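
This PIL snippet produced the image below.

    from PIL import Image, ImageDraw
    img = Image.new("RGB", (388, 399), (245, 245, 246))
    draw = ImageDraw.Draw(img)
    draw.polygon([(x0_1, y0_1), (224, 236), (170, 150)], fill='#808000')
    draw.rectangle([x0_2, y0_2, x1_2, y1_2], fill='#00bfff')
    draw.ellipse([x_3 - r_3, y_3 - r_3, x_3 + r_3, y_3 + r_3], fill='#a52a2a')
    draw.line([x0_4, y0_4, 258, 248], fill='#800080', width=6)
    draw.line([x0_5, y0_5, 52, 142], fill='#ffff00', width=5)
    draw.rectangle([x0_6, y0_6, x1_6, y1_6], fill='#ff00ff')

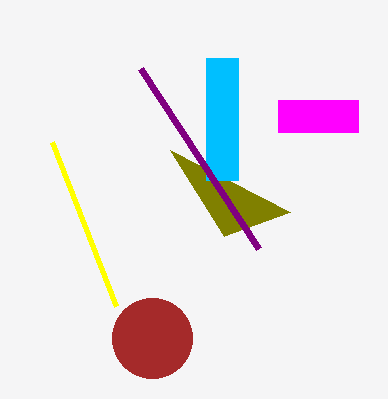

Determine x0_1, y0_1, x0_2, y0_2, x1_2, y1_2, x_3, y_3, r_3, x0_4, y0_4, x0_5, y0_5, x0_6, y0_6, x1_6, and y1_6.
x0_1 = 290, y0_1 = 212, x0_2 = 206, y0_2 = 58, x1_2 = 238, y1_2 = 180, x_3 = 152, y_3 = 338, r_3 = 40, x0_4 = 140, y0_4 = 68, x0_5 = 116, y0_5 = 306, x0_6 = 278, y0_6 = 100, x1_6 = 358, y1_6 = 132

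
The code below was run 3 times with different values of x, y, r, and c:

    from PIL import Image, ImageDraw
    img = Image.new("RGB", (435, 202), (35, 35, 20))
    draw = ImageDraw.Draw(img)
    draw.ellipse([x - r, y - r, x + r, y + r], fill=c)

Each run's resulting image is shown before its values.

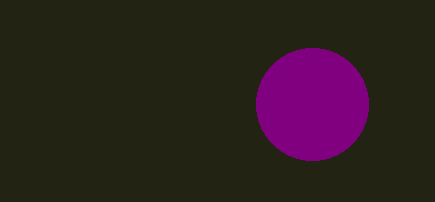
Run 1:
x = 312, y = 104, r = 56, c = 'purple'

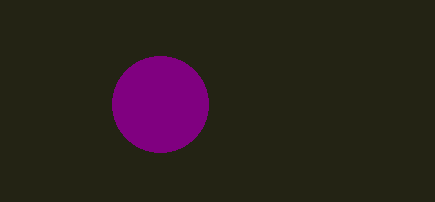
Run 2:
x = 160; y = 104; r = 48; c = 'purple'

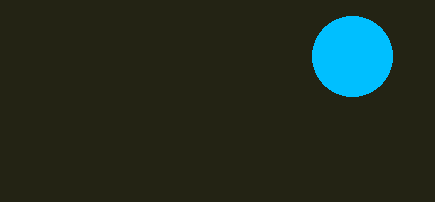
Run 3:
x = 352; y = 56; r = 40; c = 'deepskyblue'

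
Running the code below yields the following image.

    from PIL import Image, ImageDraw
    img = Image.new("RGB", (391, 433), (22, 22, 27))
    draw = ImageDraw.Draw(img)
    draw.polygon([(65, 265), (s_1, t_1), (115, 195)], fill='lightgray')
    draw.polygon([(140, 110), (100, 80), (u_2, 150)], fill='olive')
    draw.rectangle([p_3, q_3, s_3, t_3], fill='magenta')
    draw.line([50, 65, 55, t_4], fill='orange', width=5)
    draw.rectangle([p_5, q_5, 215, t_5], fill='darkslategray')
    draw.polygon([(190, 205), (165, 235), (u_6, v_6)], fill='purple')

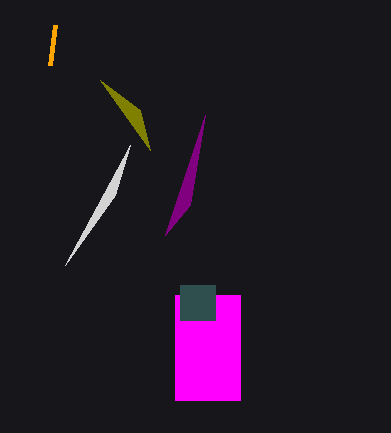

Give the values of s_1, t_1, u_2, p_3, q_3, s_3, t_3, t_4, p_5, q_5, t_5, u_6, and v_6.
s_1 = 130; t_1 = 145; u_2 = 150; p_3 = 175; q_3 = 295; s_3 = 240; t_3 = 400; t_4 = 25; p_5 = 180; q_5 = 285; t_5 = 320; u_6 = 205; v_6 = 115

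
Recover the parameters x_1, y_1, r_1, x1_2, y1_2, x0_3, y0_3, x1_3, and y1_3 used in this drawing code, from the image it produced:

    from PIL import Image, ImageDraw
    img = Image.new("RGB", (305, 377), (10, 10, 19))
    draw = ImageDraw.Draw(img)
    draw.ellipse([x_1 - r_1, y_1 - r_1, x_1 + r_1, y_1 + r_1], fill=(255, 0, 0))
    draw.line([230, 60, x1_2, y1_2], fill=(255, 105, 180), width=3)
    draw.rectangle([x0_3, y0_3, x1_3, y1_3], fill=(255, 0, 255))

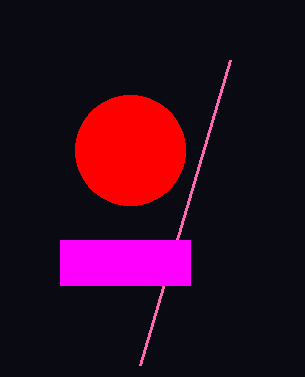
x_1 = 130
y_1 = 150
r_1 = 55
x1_2 = 140
y1_2 = 365
x0_3 = 60
y0_3 = 240
x1_3 = 190
y1_3 = 285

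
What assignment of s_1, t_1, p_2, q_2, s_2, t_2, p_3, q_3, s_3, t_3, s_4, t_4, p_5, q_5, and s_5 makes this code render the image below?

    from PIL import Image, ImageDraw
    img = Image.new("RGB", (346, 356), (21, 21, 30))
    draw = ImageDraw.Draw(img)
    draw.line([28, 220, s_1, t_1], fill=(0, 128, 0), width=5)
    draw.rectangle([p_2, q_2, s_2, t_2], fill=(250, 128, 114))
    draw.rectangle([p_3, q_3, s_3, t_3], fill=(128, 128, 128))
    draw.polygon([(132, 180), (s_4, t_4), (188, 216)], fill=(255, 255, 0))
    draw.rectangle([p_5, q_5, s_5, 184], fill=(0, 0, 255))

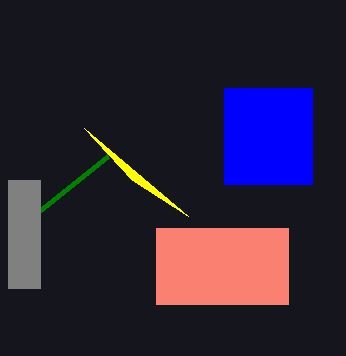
s_1 = 108
t_1 = 156
p_2 = 156
q_2 = 228
s_2 = 288
t_2 = 304
p_3 = 8
q_3 = 180
s_3 = 40
t_3 = 288
s_4 = 84
t_4 = 128
p_5 = 224
q_5 = 88
s_5 = 312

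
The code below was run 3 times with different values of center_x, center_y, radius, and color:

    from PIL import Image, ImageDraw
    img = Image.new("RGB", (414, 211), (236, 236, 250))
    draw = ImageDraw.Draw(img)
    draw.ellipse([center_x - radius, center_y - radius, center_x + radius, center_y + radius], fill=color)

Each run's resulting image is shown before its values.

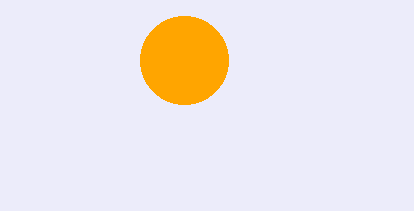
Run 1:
center_x = 184
center_y = 60
radius = 44
color = 'orange'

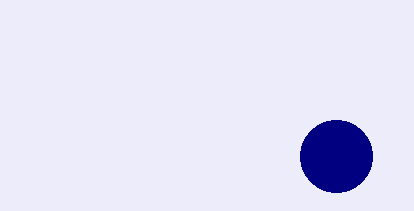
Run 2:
center_x = 336, center_y = 156, radius = 36, color = 'navy'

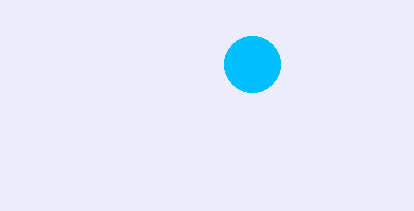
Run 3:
center_x = 252
center_y = 64
radius = 28
color = 'deepskyblue'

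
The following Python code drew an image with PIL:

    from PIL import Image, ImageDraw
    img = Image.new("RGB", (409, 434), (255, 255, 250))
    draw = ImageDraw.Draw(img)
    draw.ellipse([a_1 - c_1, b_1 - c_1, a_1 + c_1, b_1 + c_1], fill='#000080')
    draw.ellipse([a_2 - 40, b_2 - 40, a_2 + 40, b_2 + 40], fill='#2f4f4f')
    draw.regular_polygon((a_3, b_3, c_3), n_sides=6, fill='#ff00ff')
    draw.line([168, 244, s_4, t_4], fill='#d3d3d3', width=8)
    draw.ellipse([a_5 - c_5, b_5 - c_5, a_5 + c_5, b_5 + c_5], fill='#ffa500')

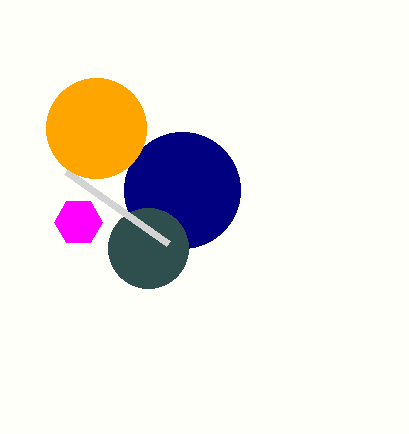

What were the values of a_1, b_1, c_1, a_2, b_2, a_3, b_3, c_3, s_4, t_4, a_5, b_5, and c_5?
a_1 = 182
b_1 = 190
c_1 = 58
a_2 = 148
b_2 = 248
a_3 = 78
b_3 = 222
c_3 = 24
s_4 = 66
t_4 = 172
a_5 = 96
b_5 = 128
c_5 = 50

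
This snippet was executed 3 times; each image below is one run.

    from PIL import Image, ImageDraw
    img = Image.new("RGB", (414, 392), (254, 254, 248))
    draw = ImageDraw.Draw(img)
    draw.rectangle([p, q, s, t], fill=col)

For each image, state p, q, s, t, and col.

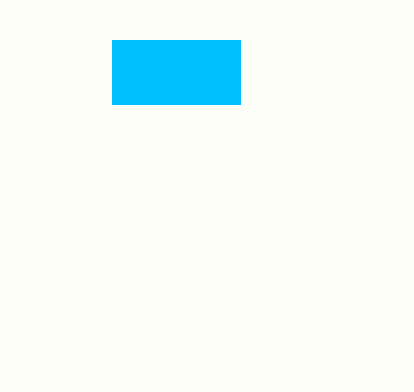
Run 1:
p = 112; q = 40; s = 240; t = 104; col = 'deepskyblue'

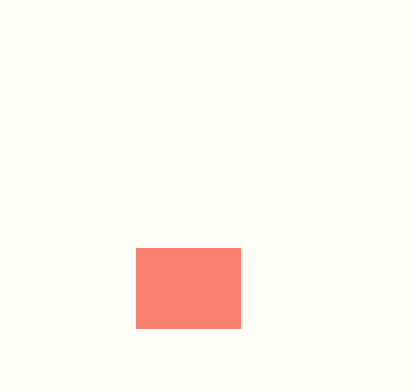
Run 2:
p = 136
q = 248
s = 240
t = 328
col = 'salmon'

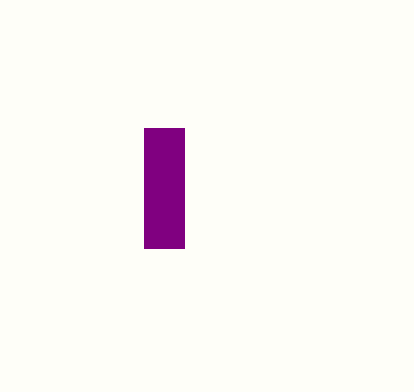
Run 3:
p = 144
q = 128
s = 184
t = 248
col = 'purple'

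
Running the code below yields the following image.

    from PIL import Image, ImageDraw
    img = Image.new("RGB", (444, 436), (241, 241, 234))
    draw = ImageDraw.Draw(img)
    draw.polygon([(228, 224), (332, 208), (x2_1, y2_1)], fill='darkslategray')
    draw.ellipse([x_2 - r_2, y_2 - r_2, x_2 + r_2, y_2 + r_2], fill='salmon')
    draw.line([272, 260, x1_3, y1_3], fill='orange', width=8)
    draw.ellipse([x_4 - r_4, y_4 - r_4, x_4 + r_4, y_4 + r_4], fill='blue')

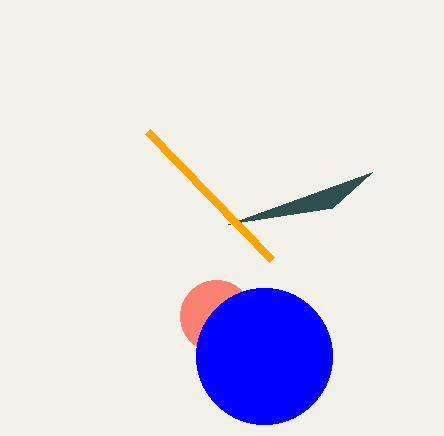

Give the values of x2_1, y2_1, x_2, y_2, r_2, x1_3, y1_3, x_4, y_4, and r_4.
x2_1 = 372, y2_1 = 172, x_2 = 216, y_2 = 316, r_2 = 36, x1_3 = 148, y1_3 = 132, x_4 = 264, y_4 = 356, r_4 = 68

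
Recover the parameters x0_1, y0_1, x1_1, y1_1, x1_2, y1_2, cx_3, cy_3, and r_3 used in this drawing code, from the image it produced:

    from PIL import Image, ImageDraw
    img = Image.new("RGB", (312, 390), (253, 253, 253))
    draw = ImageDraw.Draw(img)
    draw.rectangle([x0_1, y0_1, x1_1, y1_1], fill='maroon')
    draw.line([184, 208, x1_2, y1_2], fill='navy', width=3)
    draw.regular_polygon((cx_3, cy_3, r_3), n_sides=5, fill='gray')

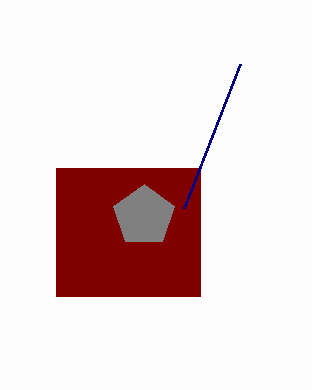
x0_1 = 56
y0_1 = 168
x1_1 = 200
y1_1 = 296
x1_2 = 240
y1_2 = 64
cx_3 = 144
cy_3 = 216
r_3 = 32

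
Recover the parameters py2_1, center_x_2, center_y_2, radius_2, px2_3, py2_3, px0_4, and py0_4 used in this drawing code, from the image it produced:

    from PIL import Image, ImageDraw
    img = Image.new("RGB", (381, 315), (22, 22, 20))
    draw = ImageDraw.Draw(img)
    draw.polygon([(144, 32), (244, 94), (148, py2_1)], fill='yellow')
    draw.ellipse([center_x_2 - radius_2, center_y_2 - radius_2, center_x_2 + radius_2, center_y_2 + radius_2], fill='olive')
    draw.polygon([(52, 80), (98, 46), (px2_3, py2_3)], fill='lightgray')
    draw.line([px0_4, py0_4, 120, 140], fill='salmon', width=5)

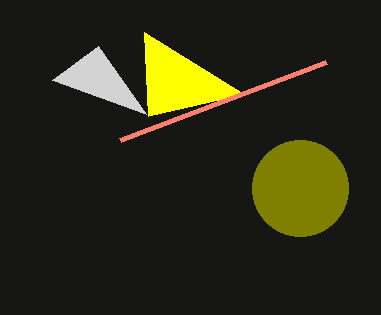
py2_1 = 116
center_x_2 = 300
center_y_2 = 188
radius_2 = 48
px2_3 = 146
py2_3 = 114
px0_4 = 326
py0_4 = 62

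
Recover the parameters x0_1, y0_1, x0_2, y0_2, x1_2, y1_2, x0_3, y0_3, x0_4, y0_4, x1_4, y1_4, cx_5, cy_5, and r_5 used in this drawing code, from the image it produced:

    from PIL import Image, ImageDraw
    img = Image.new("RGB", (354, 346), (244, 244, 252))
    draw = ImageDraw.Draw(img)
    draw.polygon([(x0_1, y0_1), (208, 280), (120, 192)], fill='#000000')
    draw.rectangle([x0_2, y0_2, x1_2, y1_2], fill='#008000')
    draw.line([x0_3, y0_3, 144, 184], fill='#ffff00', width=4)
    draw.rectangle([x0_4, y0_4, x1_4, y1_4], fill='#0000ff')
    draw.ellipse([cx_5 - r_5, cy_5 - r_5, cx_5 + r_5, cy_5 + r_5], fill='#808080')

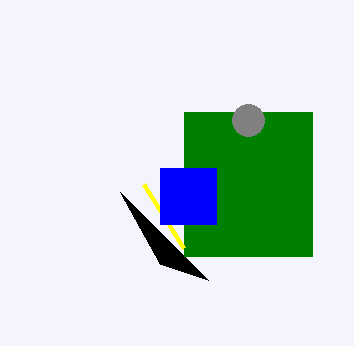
x0_1 = 160
y0_1 = 264
x0_2 = 184
y0_2 = 112
x1_2 = 312
y1_2 = 256
x0_3 = 184
y0_3 = 248
x0_4 = 160
y0_4 = 168
x1_4 = 216
y1_4 = 224
cx_5 = 248
cy_5 = 120
r_5 = 16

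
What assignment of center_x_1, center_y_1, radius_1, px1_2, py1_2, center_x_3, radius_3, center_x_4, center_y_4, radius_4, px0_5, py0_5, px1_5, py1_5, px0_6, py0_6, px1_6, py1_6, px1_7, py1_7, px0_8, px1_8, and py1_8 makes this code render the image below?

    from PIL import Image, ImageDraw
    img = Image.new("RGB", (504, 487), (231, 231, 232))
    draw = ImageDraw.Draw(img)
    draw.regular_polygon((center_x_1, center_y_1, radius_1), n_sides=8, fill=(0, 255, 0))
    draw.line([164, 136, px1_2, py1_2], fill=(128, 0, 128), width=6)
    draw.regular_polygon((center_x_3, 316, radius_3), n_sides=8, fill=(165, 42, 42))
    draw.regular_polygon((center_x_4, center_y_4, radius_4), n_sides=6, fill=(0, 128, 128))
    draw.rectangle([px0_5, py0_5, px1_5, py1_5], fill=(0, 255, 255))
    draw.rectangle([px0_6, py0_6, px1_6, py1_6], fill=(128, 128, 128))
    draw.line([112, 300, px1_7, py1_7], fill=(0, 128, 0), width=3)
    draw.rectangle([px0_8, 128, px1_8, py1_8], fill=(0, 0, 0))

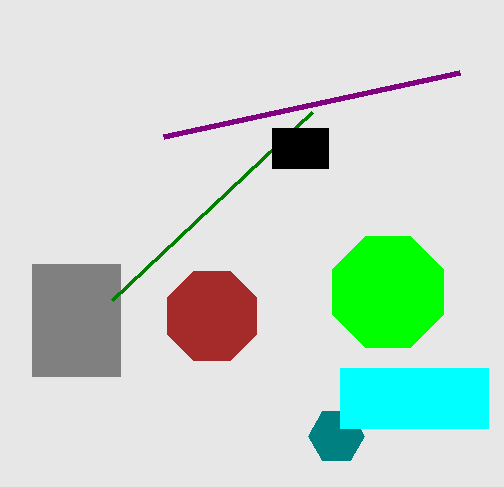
center_x_1 = 388
center_y_1 = 292
radius_1 = 60
px1_2 = 460
py1_2 = 72
center_x_3 = 212
radius_3 = 48
center_x_4 = 336
center_y_4 = 436
radius_4 = 28
px0_5 = 340
py0_5 = 368
px1_5 = 488
py1_5 = 428
px0_6 = 32
py0_6 = 264
px1_6 = 120
py1_6 = 376
px1_7 = 312
py1_7 = 112
px0_8 = 272
px1_8 = 328
py1_8 = 168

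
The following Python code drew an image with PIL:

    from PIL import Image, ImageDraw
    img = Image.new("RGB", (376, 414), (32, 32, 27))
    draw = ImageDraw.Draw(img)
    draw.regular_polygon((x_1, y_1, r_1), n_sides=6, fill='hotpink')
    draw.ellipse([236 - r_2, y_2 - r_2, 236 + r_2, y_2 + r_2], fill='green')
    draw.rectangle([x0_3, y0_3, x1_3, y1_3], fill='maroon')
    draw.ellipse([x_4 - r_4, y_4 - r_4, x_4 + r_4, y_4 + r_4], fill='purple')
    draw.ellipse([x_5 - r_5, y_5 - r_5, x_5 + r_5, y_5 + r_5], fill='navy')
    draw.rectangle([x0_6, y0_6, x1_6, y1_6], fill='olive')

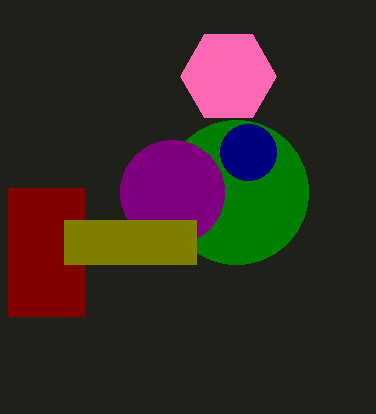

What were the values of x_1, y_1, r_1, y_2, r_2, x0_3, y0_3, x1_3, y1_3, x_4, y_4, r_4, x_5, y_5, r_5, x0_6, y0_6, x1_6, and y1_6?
x_1 = 228, y_1 = 76, r_1 = 48, y_2 = 192, r_2 = 72, x0_3 = 8, y0_3 = 188, x1_3 = 84, y1_3 = 316, x_4 = 172, y_4 = 192, r_4 = 52, x_5 = 248, y_5 = 152, r_5 = 28, x0_6 = 64, y0_6 = 220, x1_6 = 196, y1_6 = 264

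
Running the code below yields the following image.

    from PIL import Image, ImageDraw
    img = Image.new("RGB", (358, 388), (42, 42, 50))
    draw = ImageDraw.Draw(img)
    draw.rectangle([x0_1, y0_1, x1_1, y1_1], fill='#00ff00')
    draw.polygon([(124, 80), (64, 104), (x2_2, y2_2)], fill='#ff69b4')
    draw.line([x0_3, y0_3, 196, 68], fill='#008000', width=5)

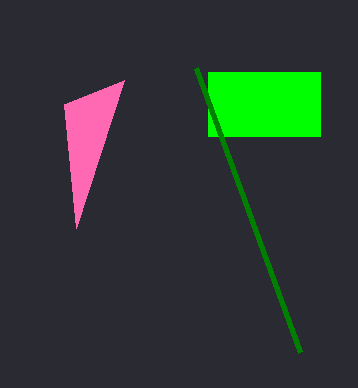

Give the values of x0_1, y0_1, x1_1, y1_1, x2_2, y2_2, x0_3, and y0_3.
x0_1 = 208
y0_1 = 72
x1_1 = 320
y1_1 = 136
x2_2 = 76
y2_2 = 228
x0_3 = 300
y0_3 = 352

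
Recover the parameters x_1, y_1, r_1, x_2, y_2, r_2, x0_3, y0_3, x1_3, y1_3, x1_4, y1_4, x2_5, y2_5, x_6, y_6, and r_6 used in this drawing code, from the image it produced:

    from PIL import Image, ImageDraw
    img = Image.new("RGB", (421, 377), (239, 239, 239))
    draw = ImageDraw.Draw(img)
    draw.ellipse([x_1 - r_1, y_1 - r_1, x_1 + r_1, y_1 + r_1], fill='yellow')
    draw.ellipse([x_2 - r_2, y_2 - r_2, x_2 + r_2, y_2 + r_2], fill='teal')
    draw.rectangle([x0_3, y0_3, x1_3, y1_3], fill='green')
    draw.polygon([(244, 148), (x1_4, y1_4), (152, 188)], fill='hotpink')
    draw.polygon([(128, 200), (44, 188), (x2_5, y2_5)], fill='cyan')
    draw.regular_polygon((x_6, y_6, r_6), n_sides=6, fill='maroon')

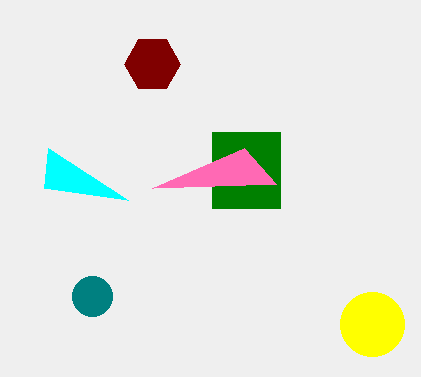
x_1 = 372
y_1 = 324
r_1 = 32
x_2 = 92
y_2 = 296
r_2 = 20
x0_3 = 212
y0_3 = 132
x1_3 = 280
y1_3 = 208
x1_4 = 276
y1_4 = 184
x2_5 = 48
y2_5 = 148
x_6 = 152
y_6 = 64
r_6 = 28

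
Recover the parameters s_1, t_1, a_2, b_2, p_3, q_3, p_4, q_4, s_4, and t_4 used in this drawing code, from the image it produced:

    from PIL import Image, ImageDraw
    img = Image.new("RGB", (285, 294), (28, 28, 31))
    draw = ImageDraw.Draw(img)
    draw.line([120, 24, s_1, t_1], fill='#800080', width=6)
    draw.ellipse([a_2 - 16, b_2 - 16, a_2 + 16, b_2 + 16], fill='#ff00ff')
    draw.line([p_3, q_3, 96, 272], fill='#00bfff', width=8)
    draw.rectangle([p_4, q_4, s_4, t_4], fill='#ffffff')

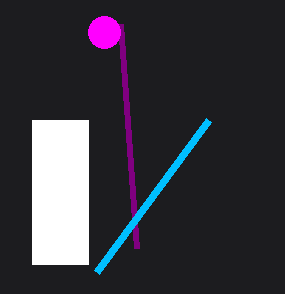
s_1 = 136, t_1 = 248, a_2 = 104, b_2 = 32, p_3 = 208, q_3 = 120, p_4 = 32, q_4 = 120, s_4 = 88, t_4 = 264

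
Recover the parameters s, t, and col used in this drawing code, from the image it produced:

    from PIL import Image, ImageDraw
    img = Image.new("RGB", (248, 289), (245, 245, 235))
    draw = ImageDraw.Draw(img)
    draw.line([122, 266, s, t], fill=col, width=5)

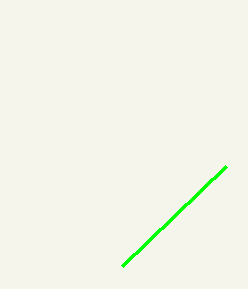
s = 226; t = 166; col = 'lime'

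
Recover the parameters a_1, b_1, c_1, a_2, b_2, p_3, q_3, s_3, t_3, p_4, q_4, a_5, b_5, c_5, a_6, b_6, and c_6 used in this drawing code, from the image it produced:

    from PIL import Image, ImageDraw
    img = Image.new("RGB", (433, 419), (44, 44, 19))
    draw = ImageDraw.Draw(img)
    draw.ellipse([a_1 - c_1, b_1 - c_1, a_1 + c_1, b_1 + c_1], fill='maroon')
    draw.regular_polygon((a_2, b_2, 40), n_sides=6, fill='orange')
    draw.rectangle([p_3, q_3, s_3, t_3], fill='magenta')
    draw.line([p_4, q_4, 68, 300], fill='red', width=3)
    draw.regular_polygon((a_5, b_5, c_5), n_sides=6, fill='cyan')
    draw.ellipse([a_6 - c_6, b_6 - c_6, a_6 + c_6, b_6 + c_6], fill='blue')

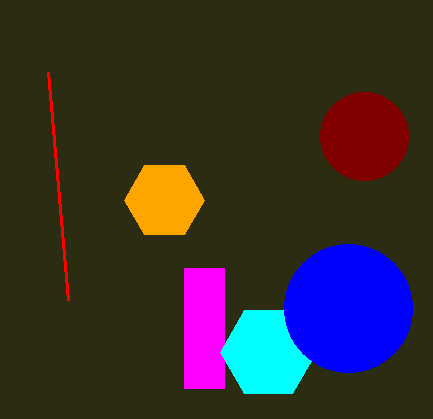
a_1 = 364
b_1 = 136
c_1 = 44
a_2 = 164
b_2 = 200
p_3 = 184
q_3 = 268
s_3 = 224
t_3 = 388
p_4 = 48
q_4 = 72
a_5 = 268
b_5 = 352
c_5 = 48
a_6 = 348
b_6 = 308
c_6 = 64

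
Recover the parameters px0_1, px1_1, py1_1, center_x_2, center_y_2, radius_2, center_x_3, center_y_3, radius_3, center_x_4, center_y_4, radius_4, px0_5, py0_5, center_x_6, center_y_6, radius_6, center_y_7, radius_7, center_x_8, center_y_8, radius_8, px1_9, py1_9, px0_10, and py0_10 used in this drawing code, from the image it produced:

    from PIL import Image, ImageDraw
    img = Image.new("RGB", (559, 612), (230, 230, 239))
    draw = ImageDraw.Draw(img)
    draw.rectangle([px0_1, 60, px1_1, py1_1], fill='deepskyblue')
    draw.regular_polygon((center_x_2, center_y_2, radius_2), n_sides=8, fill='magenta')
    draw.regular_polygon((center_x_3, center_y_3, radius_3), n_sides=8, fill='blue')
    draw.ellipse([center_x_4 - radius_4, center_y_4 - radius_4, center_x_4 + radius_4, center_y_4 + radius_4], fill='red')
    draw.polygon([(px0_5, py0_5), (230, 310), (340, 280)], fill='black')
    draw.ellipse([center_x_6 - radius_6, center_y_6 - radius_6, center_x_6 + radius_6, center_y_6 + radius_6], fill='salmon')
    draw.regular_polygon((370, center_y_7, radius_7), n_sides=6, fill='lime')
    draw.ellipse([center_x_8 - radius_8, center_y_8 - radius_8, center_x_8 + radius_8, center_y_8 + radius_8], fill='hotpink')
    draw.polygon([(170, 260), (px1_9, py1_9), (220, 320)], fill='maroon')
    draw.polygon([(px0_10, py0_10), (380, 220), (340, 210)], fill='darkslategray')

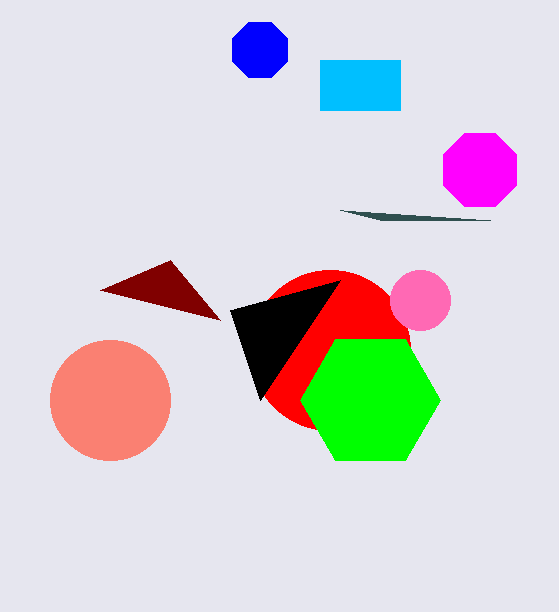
px0_1 = 320; px1_1 = 400; py1_1 = 110; center_x_2 = 480; center_y_2 = 170; radius_2 = 40; center_x_3 = 260; center_y_3 = 50; radius_3 = 30; center_x_4 = 330; center_y_4 = 350; radius_4 = 80; px0_5 = 260; py0_5 = 400; center_x_6 = 110; center_y_6 = 400; radius_6 = 60; center_y_7 = 400; radius_7 = 70; center_x_8 = 420; center_y_8 = 300; radius_8 = 30; px1_9 = 100; py1_9 = 290; px0_10 = 490; py0_10 = 220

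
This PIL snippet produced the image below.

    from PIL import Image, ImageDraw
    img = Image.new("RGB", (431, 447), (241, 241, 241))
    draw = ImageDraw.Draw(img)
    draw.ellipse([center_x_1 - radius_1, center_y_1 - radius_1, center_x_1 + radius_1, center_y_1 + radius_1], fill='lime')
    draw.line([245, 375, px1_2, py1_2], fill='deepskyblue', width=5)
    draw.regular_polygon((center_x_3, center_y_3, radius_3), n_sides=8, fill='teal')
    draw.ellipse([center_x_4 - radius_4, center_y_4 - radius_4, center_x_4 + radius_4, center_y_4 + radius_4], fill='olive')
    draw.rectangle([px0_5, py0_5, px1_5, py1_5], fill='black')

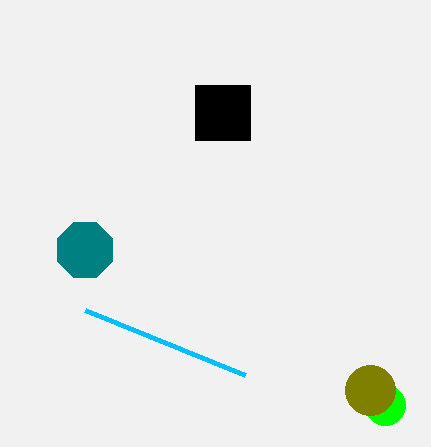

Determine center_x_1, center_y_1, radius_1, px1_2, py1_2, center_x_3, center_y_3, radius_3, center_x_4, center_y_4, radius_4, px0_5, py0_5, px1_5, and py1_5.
center_x_1 = 385; center_y_1 = 405; radius_1 = 20; px1_2 = 85; py1_2 = 310; center_x_3 = 85; center_y_3 = 250; radius_3 = 30; center_x_4 = 370; center_y_4 = 390; radius_4 = 25; px0_5 = 195; py0_5 = 85; px1_5 = 250; py1_5 = 140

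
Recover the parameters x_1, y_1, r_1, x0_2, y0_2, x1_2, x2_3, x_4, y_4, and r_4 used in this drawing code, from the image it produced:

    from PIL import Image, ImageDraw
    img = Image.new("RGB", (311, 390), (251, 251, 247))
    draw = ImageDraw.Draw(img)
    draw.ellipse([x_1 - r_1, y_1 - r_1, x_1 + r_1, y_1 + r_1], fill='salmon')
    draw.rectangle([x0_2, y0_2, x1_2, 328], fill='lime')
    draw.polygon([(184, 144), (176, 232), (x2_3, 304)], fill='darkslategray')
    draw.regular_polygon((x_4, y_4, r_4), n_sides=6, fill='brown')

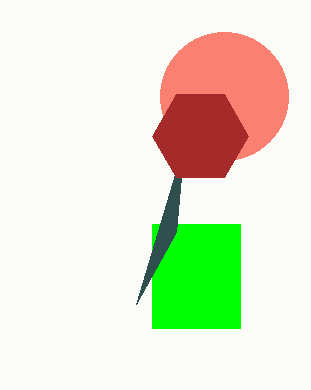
x_1 = 224
y_1 = 96
r_1 = 64
x0_2 = 152
y0_2 = 224
x1_2 = 240
x2_3 = 136
x_4 = 200
y_4 = 136
r_4 = 48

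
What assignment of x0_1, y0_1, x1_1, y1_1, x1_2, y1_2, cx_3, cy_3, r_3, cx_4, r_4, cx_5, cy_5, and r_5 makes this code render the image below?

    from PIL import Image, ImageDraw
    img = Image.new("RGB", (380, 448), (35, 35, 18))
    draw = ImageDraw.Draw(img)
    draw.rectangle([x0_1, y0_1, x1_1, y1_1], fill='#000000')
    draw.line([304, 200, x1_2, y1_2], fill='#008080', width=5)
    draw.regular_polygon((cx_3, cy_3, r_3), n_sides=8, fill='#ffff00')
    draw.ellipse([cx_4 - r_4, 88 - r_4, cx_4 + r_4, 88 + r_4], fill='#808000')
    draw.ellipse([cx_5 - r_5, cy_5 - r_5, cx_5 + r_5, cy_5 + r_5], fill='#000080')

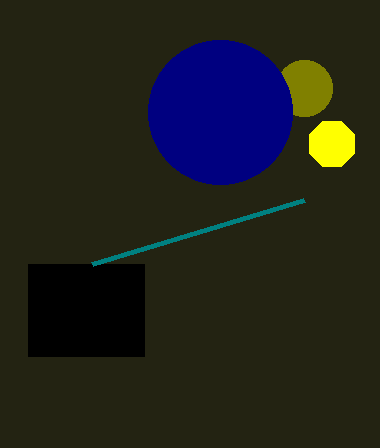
x0_1 = 28
y0_1 = 264
x1_1 = 144
y1_1 = 356
x1_2 = 92
y1_2 = 264
cx_3 = 332
cy_3 = 144
r_3 = 24
cx_4 = 304
r_4 = 28
cx_5 = 220
cy_5 = 112
r_5 = 72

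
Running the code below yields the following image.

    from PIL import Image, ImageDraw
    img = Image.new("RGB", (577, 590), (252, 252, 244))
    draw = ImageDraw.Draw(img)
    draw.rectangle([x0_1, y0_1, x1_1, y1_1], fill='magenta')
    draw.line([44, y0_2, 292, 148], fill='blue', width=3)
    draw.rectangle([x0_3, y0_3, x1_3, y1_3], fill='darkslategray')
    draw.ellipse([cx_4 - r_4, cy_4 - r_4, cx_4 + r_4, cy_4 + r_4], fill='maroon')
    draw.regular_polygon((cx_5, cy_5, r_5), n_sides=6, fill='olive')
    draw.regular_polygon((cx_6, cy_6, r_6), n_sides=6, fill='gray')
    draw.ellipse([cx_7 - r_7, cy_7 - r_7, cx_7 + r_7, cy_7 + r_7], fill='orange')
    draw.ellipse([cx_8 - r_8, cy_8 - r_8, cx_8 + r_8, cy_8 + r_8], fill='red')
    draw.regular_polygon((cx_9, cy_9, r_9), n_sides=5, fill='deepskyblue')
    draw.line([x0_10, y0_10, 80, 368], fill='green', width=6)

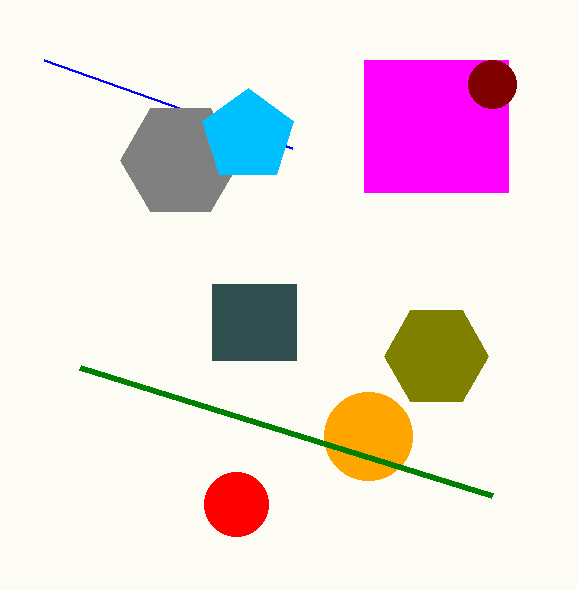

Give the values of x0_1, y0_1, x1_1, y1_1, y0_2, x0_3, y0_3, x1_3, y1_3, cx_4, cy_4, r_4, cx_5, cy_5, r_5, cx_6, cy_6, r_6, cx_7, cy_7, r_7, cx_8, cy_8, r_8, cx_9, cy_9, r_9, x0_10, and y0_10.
x0_1 = 364; y0_1 = 60; x1_1 = 508; y1_1 = 192; y0_2 = 60; x0_3 = 212; y0_3 = 284; x1_3 = 296; y1_3 = 360; cx_4 = 492; cy_4 = 84; r_4 = 24; cx_5 = 436; cy_5 = 356; r_5 = 52; cx_6 = 180; cy_6 = 160; r_6 = 60; cx_7 = 368; cy_7 = 436; r_7 = 44; cx_8 = 236; cy_8 = 504; r_8 = 32; cx_9 = 248; cy_9 = 136; r_9 = 48; x0_10 = 492; y0_10 = 496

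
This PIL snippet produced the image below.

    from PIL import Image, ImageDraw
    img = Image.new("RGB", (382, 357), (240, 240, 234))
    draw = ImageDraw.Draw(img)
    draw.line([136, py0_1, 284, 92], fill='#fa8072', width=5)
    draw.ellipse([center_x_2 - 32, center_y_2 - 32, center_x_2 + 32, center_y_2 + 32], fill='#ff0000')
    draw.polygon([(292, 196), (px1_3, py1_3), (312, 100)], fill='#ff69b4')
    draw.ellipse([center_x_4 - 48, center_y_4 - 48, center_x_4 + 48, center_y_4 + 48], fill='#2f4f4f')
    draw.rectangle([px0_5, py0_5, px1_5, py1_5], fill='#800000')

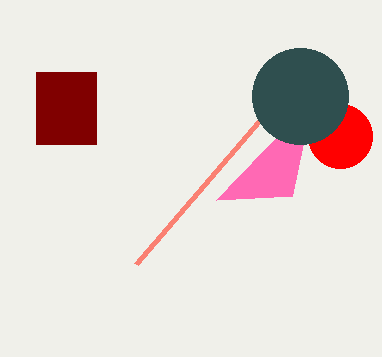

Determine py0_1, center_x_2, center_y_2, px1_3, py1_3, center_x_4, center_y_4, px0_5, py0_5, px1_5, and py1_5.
py0_1 = 264
center_x_2 = 340
center_y_2 = 136
px1_3 = 216
py1_3 = 200
center_x_4 = 300
center_y_4 = 96
px0_5 = 36
py0_5 = 72
px1_5 = 96
py1_5 = 144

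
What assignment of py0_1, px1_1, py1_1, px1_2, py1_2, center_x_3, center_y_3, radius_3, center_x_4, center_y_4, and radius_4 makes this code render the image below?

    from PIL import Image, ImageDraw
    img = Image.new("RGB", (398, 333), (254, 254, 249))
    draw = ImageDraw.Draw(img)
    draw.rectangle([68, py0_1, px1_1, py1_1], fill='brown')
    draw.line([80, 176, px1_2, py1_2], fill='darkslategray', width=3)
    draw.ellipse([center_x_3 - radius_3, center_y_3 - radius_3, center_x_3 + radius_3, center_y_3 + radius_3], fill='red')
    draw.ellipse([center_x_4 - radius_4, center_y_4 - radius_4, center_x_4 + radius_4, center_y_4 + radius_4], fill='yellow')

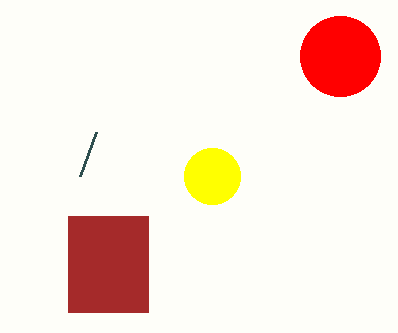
py0_1 = 216
px1_1 = 148
py1_1 = 312
px1_2 = 96
py1_2 = 132
center_x_3 = 340
center_y_3 = 56
radius_3 = 40
center_x_4 = 212
center_y_4 = 176
radius_4 = 28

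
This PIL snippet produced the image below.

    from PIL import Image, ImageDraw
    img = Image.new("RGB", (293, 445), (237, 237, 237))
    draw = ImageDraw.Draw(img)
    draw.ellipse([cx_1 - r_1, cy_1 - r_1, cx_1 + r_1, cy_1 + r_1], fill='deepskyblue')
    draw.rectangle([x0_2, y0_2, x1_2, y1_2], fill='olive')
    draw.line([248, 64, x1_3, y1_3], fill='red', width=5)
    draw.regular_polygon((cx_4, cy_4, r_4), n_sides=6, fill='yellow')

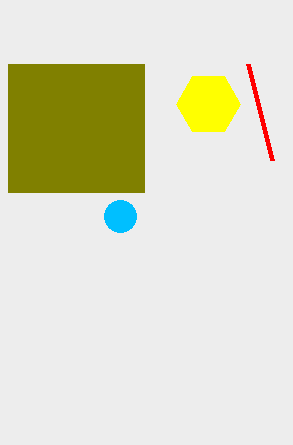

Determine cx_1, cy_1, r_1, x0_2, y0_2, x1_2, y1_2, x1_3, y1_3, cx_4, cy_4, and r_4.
cx_1 = 120
cy_1 = 216
r_1 = 16
x0_2 = 8
y0_2 = 64
x1_2 = 144
y1_2 = 192
x1_3 = 272
y1_3 = 160
cx_4 = 208
cy_4 = 104
r_4 = 32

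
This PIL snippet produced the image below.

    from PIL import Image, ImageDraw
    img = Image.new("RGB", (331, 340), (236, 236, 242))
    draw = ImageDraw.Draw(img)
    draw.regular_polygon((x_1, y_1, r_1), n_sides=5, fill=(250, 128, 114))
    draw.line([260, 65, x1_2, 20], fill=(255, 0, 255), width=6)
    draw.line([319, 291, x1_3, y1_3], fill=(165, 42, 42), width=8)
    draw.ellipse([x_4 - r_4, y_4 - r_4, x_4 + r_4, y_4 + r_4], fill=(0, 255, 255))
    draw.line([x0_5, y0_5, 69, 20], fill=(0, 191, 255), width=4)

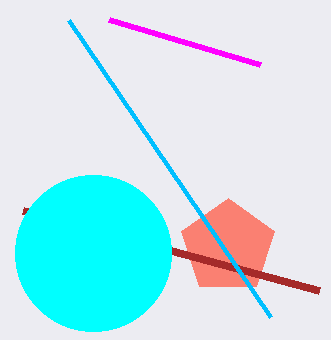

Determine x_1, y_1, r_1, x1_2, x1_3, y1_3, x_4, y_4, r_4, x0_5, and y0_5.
x_1 = 228; y_1 = 247; r_1 = 49; x1_2 = 109; x1_3 = 23; y1_3 = 211; x_4 = 93; y_4 = 253; r_4 = 78; x0_5 = 271; y0_5 = 317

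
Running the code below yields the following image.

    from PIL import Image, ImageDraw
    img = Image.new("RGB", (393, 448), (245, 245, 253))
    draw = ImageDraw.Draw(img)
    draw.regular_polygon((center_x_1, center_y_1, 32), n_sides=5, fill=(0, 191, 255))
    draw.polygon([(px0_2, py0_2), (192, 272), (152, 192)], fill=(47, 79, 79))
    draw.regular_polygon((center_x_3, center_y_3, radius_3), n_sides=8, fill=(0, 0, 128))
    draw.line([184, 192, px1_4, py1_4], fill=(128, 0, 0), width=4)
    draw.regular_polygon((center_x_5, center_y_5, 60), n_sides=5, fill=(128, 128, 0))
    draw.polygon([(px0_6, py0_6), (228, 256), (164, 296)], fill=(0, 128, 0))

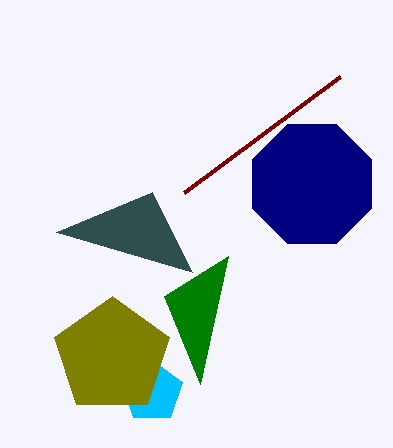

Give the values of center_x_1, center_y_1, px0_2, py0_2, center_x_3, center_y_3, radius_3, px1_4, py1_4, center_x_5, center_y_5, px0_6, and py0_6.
center_x_1 = 152; center_y_1 = 392; px0_2 = 56; py0_2 = 232; center_x_3 = 312; center_y_3 = 184; radius_3 = 64; px1_4 = 340; py1_4 = 76; center_x_5 = 112; center_y_5 = 356; px0_6 = 200; py0_6 = 384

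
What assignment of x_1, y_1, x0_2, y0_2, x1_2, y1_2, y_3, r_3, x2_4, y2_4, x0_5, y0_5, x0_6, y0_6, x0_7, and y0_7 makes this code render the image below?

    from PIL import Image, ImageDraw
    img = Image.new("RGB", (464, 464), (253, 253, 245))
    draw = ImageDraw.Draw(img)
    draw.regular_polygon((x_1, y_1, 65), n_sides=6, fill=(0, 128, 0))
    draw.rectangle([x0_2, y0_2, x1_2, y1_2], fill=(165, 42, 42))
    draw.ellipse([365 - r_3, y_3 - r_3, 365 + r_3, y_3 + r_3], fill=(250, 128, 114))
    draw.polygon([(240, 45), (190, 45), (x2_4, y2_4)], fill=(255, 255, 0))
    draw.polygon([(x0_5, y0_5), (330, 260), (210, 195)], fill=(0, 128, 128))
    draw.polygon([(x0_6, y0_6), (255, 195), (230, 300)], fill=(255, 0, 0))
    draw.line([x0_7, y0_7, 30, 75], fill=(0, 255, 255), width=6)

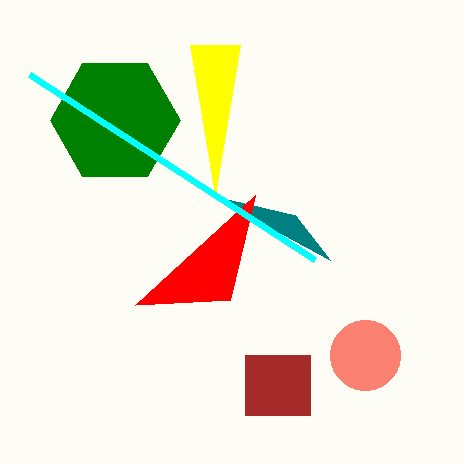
x_1 = 115; y_1 = 120; x0_2 = 245; y0_2 = 355; x1_2 = 310; y1_2 = 415; y_3 = 355; r_3 = 35; x2_4 = 215; y2_4 = 195; x0_5 = 295; y0_5 = 215; x0_6 = 135; y0_6 = 305; x0_7 = 315; y0_7 = 260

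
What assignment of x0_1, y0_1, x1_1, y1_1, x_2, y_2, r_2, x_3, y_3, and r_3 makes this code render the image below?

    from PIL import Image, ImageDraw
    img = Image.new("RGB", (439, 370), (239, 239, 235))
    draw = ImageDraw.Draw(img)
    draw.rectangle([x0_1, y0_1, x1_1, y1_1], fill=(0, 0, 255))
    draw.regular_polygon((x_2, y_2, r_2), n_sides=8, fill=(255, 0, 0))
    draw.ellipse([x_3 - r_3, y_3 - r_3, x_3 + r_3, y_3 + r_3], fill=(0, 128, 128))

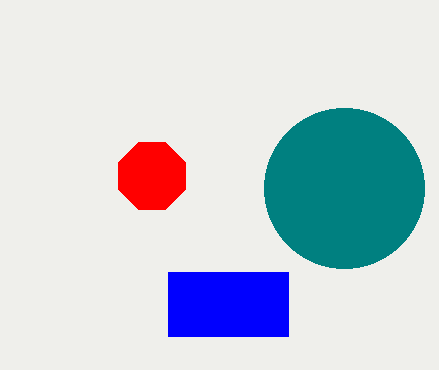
x0_1 = 168; y0_1 = 272; x1_1 = 288; y1_1 = 336; x_2 = 152; y_2 = 176; r_2 = 36; x_3 = 344; y_3 = 188; r_3 = 80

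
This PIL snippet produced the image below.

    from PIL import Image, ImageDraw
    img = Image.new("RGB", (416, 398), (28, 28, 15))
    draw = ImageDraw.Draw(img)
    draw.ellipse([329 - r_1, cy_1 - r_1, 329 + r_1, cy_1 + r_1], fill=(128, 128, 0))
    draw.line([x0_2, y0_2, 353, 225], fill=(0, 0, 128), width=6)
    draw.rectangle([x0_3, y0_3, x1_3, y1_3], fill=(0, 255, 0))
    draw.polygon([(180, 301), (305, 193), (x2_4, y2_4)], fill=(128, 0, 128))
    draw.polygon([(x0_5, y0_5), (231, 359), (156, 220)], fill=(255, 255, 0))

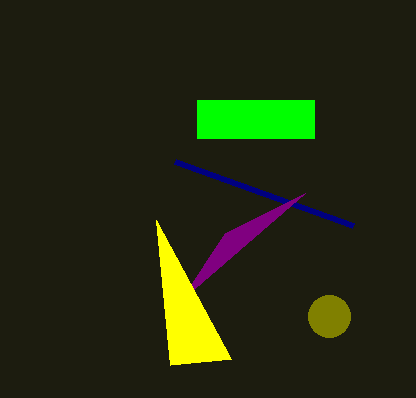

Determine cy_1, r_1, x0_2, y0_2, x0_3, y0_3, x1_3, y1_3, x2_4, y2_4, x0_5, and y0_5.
cy_1 = 316
r_1 = 21
x0_2 = 175
y0_2 = 161
x0_3 = 197
y0_3 = 100
x1_3 = 314
y1_3 = 138
x2_4 = 225
y2_4 = 233
x0_5 = 170
y0_5 = 365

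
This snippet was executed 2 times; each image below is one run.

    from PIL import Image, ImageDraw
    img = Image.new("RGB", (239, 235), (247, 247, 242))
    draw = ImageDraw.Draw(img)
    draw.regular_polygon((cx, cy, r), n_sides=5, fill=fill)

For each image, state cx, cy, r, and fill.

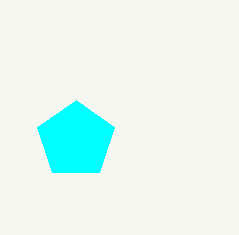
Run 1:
cx = 76; cy = 140; r = 40; fill = 'cyan'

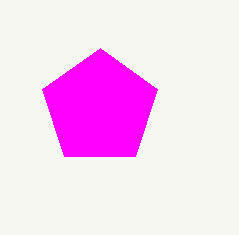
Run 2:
cx = 100, cy = 108, r = 60, fill = 'magenta'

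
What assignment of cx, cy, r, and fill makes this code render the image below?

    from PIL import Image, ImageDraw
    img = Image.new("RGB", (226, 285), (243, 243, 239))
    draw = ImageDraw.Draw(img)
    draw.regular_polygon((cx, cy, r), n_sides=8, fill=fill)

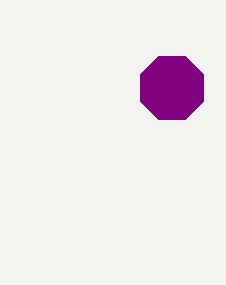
cx = 172; cy = 88; r = 34; fill = 'purple'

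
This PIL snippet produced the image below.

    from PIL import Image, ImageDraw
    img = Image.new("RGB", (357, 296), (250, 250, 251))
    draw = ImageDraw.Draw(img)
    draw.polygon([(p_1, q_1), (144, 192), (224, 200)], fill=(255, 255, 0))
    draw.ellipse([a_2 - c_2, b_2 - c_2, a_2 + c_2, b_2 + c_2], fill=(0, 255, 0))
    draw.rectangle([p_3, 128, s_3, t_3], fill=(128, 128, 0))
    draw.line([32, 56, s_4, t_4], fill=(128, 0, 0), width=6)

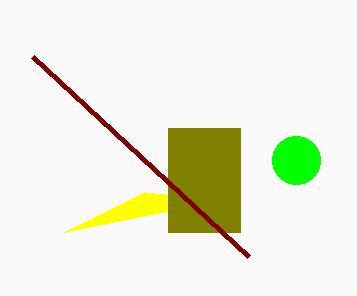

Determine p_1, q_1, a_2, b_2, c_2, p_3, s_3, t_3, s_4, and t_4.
p_1 = 64; q_1 = 232; a_2 = 296; b_2 = 160; c_2 = 24; p_3 = 168; s_3 = 240; t_3 = 232; s_4 = 248; t_4 = 256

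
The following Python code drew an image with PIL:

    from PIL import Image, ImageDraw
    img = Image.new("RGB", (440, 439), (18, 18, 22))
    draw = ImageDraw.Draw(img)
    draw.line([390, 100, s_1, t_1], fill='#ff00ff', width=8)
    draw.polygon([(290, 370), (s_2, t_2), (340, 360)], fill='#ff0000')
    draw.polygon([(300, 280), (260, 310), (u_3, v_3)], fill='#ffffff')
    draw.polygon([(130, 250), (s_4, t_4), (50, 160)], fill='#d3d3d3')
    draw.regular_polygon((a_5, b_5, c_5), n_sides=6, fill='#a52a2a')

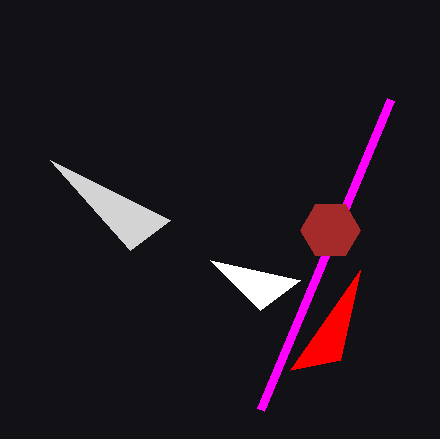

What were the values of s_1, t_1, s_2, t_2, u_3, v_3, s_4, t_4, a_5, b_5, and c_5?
s_1 = 260
t_1 = 410
s_2 = 360
t_2 = 270
u_3 = 210
v_3 = 260
s_4 = 170
t_4 = 220
a_5 = 330
b_5 = 230
c_5 = 30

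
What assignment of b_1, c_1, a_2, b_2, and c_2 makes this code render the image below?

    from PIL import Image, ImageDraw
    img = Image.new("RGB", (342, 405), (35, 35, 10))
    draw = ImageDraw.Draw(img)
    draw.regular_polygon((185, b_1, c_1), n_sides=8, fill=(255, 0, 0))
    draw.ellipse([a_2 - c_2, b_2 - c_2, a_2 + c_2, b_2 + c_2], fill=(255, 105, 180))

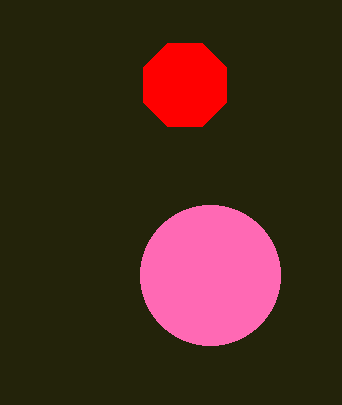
b_1 = 85, c_1 = 45, a_2 = 210, b_2 = 275, c_2 = 70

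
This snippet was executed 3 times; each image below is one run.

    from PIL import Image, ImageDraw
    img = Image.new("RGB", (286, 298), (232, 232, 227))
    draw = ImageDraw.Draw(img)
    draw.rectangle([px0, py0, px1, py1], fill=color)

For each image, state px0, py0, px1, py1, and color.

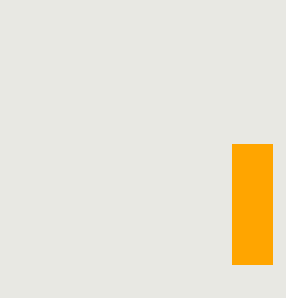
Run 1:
px0 = 232
py0 = 144
px1 = 272
py1 = 264
color = 'orange'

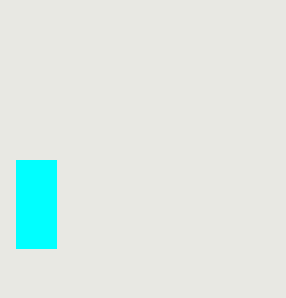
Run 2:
px0 = 16
py0 = 160
px1 = 56
py1 = 248
color = 'cyan'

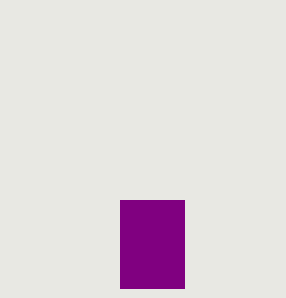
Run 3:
px0 = 120; py0 = 200; px1 = 184; py1 = 288; color = 'purple'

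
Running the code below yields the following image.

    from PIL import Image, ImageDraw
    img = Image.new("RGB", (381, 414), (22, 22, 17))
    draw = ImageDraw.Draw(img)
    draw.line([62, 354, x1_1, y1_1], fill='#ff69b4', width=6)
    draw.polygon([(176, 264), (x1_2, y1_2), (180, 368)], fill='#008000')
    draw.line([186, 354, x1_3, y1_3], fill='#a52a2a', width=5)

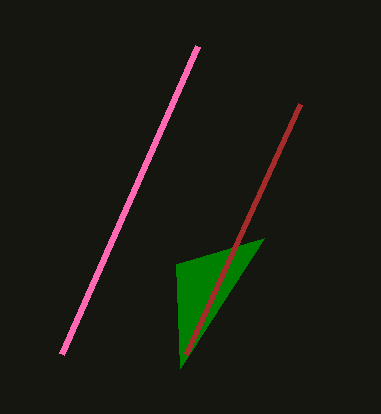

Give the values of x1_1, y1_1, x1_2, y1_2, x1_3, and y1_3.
x1_1 = 198
y1_1 = 46
x1_2 = 264
y1_2 = 238
x1_3 = 300
y1_3 = 104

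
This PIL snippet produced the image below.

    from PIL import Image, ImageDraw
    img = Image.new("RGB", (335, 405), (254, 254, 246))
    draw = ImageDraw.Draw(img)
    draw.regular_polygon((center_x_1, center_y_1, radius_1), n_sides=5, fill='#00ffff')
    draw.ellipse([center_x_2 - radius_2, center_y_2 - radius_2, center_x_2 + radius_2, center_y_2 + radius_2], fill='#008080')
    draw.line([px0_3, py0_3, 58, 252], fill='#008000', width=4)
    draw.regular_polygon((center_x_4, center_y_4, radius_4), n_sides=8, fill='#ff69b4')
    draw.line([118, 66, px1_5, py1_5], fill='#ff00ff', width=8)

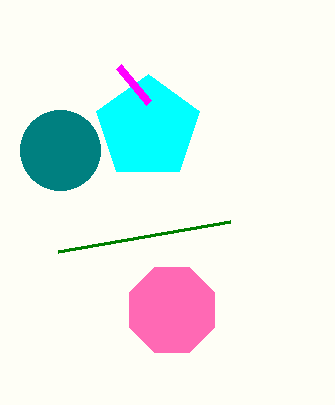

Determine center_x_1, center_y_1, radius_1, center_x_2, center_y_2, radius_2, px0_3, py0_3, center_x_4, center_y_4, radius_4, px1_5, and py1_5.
center_x_1 = 148, center_y_1 = 128, radius_1 = 54, center_x_2 = 60, center_y_2 = 150, radius_2 = 40, px0_3 = 230, py0_3 = 222, center_x_4 = 172, center_y_4 = 310, radius_4 = 46, px1_5 = 148, py1_5 = 102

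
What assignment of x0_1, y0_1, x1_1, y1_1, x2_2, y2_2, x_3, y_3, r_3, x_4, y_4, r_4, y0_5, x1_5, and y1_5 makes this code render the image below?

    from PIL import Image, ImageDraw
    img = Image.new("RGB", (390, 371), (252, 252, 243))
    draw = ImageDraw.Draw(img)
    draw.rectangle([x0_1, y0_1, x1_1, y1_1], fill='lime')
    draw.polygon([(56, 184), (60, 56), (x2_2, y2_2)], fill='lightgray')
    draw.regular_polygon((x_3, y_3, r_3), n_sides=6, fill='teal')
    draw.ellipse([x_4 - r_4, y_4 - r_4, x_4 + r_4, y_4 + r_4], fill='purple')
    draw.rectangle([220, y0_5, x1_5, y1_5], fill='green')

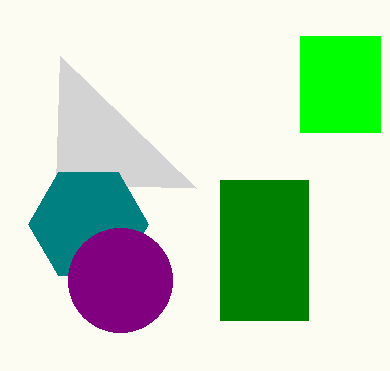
x0_1 = 300
y0_1 = 36
x1_1 = 380
y1_1 = 132
x2_2 = 196
y2_2 = 188
x_3 = 88
y_3 = 224
r_3 = 60
x_4 = 120
y_4 = 280
r_4 = 52
y0_5 = 180
x1_5 = 308
y1_5 = 320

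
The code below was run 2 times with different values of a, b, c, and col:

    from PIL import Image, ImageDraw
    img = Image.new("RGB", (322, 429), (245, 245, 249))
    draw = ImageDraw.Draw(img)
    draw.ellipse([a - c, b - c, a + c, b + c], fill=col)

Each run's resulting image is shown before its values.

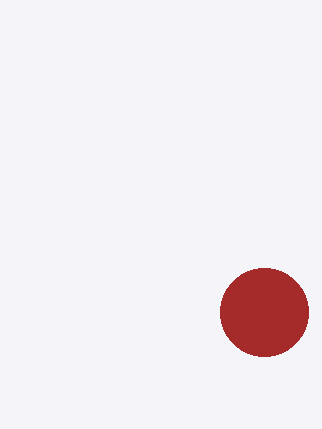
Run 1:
a = 264, b = 312, c = 44, col = 'brown'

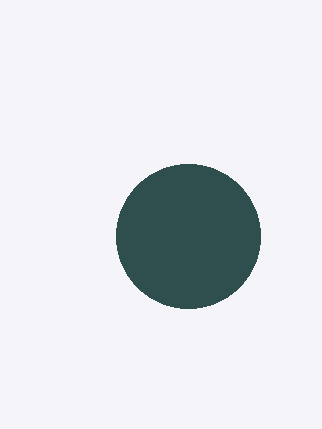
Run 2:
a = 188, b = 236, c = 72, col = 'darkslategray'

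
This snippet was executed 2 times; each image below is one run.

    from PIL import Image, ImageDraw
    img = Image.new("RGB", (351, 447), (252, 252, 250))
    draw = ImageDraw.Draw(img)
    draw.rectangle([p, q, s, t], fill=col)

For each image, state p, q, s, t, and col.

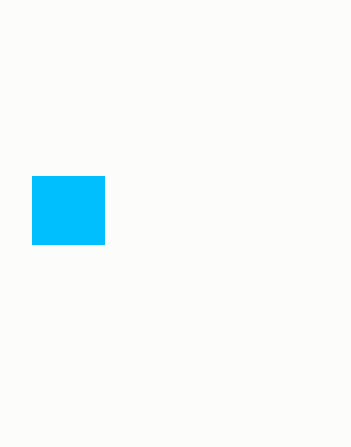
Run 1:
p = 32; q = 176; s = 104; t = 244; col = 'deepskyblue'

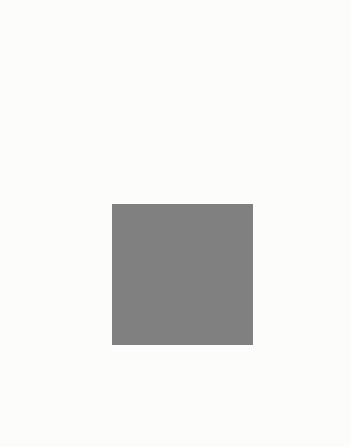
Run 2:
p = 112
q = 204
s = 252
t = 344
col = 'gray'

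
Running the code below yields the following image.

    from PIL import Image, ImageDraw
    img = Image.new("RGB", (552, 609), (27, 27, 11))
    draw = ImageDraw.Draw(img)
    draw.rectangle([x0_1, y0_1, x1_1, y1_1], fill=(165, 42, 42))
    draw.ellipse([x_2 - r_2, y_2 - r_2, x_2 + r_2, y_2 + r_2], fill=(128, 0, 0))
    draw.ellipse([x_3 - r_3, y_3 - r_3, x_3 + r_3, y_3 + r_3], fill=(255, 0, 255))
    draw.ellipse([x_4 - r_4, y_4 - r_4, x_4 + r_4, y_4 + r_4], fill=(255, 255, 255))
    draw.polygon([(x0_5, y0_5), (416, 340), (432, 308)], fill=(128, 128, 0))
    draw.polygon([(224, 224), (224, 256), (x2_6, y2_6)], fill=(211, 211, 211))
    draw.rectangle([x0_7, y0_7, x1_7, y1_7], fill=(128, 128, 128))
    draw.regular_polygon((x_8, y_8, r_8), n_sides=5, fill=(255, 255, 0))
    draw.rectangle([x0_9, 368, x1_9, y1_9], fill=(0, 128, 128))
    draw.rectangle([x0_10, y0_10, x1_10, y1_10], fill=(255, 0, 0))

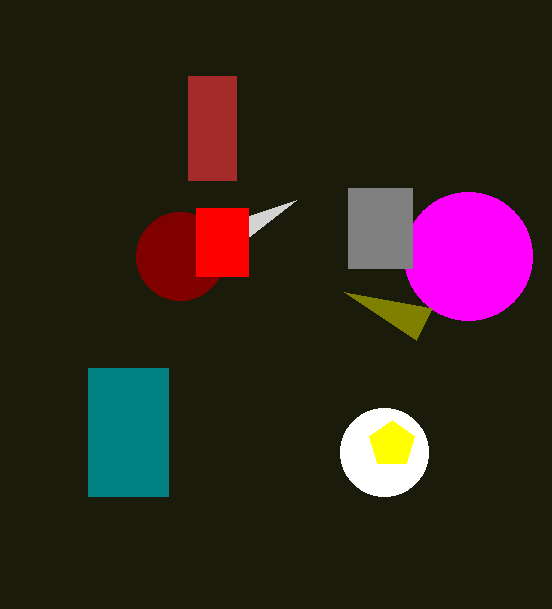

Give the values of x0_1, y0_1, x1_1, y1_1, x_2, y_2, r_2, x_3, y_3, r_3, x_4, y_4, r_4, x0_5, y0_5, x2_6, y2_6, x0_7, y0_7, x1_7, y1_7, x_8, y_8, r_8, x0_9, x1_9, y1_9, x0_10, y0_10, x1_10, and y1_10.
x0_1 = 188, y0_1 = 76, x1_1 = 236, y1_1 = 180, x_2 = 180, y_2 = 256, r_2 = 44, x_3 = 468, y_3 = 256, r_3 = 64, x_4 = 384, y_4 = 452, r_4 = 44, x0_5 = 344, y0_5 = 292, x2_6 = 296, y2_6 = 200, x0_7 = 348, y0_7 = 188, x1_7 = 412, y1_7 = 268, x_8 = 392, y_8 = 444, r_8 = 24, x0_9 = 88, x1_9 = 168, y1_9 = 496, x0_10 = 196, y0_10 = 208, x1_10 = 248, y1_10 = 276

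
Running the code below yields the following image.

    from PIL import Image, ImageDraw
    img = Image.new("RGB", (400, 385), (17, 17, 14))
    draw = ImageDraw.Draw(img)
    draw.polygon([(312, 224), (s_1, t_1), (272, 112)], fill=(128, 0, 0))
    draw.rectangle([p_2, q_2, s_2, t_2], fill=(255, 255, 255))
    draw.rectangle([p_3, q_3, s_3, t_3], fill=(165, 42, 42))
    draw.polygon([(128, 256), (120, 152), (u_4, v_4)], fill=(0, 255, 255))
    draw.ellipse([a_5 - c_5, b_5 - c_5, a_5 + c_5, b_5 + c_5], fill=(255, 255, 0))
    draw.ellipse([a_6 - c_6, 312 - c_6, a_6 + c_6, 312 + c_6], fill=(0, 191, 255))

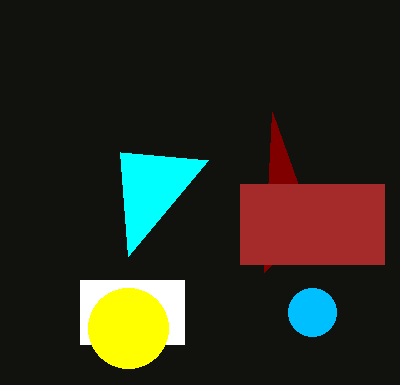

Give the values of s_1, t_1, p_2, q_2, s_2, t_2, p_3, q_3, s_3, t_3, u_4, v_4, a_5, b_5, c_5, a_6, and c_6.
s_1 = 264; t_1 = 272; p_2 = 80; q_2 = 280; s_2 = 184; t_2 = 344; p_3 = 240; q_3 = 184; s_3 = 384; t_3 = 264; u_4 = 208; v_4 = 160; a_5 = 128; b_5 = 328; c_5 = 40; a_6 = 312; c_6 = 24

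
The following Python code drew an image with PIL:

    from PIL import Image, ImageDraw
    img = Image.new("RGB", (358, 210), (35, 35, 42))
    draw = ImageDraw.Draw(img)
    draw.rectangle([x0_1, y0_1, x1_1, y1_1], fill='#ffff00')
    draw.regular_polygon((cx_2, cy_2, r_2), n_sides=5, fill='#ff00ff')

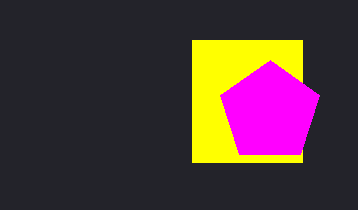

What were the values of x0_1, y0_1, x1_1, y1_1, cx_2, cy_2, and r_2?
x0_1 = 192
y0_1 = 40
x1_1 = 302
y1_1 = 162
cx_2 = 270
cy_2 = 112
r_2 = 52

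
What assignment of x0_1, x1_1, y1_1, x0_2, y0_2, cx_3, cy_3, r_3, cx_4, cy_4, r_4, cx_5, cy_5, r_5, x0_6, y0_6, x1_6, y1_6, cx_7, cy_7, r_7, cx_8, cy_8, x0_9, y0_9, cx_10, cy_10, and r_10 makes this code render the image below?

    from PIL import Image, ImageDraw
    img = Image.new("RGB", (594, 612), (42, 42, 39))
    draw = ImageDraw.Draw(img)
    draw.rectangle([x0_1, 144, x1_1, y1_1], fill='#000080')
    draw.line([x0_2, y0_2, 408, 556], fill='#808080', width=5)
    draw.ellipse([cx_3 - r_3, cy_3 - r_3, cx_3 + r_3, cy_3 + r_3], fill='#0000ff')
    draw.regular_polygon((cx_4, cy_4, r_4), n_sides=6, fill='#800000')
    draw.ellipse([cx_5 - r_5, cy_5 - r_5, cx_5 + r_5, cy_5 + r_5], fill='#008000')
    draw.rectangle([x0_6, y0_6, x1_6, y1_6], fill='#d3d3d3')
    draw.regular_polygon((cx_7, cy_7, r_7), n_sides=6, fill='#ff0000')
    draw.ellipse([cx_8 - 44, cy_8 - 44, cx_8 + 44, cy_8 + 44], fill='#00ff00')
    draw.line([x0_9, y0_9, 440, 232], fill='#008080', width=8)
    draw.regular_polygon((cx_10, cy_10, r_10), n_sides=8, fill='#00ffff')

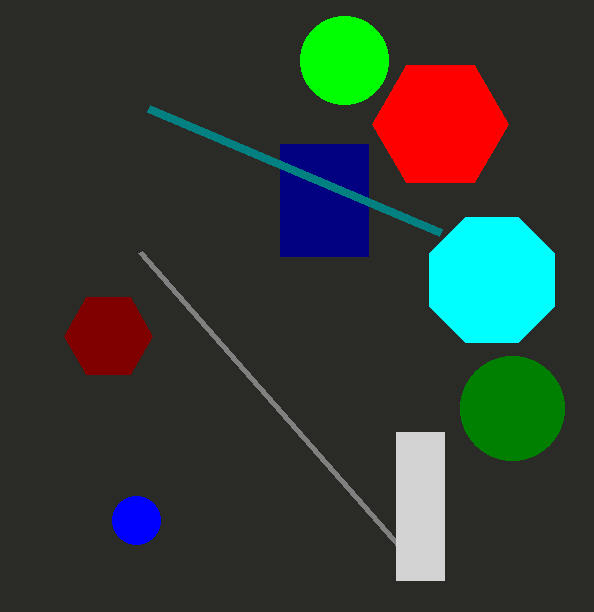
x0_1 = 280, x1_1 = 368, y1_1 = 256, x0_2 = 140, y0_2 = 252, cx_3 = 136, cy_3 = 520, r_3 = 24, cx_4 = 108, cy_4 = 336, r_4 = 44, cx_5 = 512, cy_5 = 408, r_5 = 52, x0_6 = 396, y0_6 = 432, x1_6 = 444, y1_6 = 580, cx_7 = 440, cy_7 = 124, r_7 = 68, cx_8 = 344, cy_8 = 60, x0_9 = 148, y0_9 = 108, cx_10 = 492, cy_10 = 280, r_10 = 68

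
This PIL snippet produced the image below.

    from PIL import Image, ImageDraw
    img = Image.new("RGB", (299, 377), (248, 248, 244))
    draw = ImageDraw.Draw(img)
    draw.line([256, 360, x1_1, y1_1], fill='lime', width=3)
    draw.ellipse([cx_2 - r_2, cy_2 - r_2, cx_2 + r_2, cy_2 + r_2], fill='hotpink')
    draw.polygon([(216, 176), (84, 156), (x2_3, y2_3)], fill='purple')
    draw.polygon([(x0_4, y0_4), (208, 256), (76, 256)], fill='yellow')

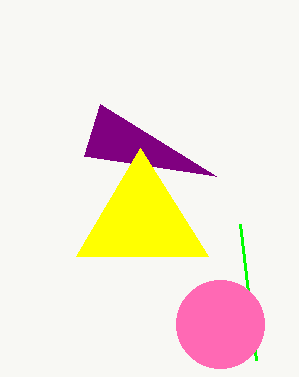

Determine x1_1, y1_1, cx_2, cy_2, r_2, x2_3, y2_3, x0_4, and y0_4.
x1_1 = 240, y1_1 = 224, cx_2 = 220, cy_2 = 324, r_2 = 44, x2_3 = 100, y2_3 = 104, x0_4 = 140, y0_4 = 148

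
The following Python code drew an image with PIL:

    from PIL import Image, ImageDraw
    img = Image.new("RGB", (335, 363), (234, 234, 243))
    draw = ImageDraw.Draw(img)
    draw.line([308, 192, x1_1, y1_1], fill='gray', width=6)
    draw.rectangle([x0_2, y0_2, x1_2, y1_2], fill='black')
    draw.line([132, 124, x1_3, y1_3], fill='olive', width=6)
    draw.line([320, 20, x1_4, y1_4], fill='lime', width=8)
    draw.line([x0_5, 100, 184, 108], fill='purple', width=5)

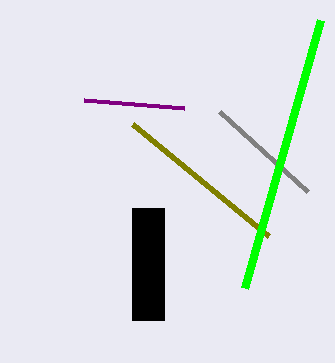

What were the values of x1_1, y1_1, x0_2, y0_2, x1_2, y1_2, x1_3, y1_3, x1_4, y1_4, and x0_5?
x1_1 = 220; y1_1 = 112; x0_2 = 132; y0_2 = 208; x1_2 = 164; y1_2 = 320; x1_3 = 268; y1_3 = 236; x1_4 = 244; y1_4 = 288; x0_5 = 84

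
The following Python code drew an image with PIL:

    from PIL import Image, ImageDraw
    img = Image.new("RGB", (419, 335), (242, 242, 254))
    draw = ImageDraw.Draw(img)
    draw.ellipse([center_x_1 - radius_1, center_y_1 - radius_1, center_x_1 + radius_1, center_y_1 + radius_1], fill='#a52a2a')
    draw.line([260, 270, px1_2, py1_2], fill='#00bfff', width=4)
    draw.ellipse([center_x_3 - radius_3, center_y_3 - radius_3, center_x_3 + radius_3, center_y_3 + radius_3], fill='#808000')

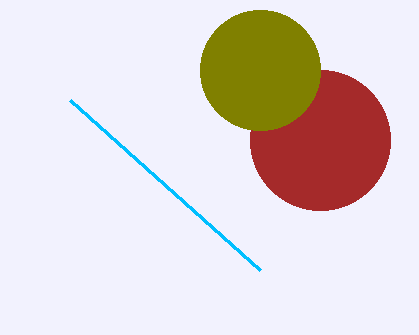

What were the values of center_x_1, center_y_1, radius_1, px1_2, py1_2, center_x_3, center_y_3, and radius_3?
center_x_1 = 320
center_y_1 = 140
radius_1 = 70
px1_2 = 70
py1_2 = 100
center_x_3 = 260
center_y_3 = 70
radius_3 = 60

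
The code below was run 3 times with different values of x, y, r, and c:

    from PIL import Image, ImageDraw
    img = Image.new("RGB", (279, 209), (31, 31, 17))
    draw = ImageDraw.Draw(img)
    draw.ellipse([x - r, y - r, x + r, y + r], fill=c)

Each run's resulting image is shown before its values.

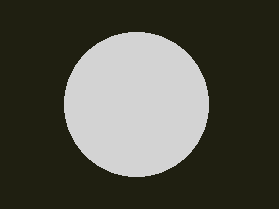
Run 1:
x = 136; y = 104; r = 72; c = 'lightgray'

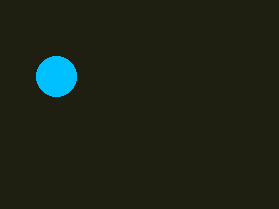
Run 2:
x = 56
y = 76
r = 20
c = 'deepskyblue'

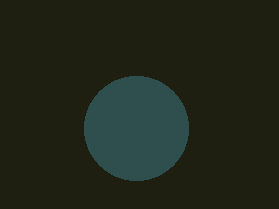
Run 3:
x = 136, y = 128, r = 52, c = 'darkslategray'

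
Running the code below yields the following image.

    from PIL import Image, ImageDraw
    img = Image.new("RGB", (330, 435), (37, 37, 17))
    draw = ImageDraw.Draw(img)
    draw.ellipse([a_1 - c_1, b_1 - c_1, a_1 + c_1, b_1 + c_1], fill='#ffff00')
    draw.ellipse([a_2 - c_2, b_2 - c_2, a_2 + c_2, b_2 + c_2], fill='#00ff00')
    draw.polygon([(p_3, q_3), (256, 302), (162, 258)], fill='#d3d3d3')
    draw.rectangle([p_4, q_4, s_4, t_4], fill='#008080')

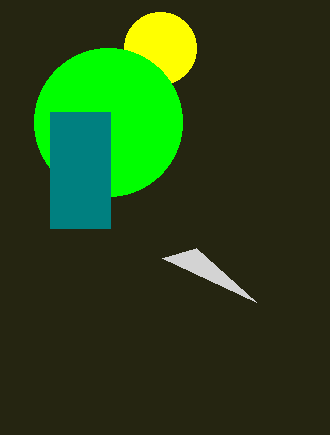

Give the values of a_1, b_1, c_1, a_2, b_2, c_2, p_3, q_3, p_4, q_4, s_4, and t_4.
a_1 = 160, b_1 = 48, c_1 = 36, a_2 = 108, b_2 = 122, c_2 = 74, p_3 = 196, q_3 = 248, p_4 = 50, q_4 = 112, s_4 = 110, t_4 = 228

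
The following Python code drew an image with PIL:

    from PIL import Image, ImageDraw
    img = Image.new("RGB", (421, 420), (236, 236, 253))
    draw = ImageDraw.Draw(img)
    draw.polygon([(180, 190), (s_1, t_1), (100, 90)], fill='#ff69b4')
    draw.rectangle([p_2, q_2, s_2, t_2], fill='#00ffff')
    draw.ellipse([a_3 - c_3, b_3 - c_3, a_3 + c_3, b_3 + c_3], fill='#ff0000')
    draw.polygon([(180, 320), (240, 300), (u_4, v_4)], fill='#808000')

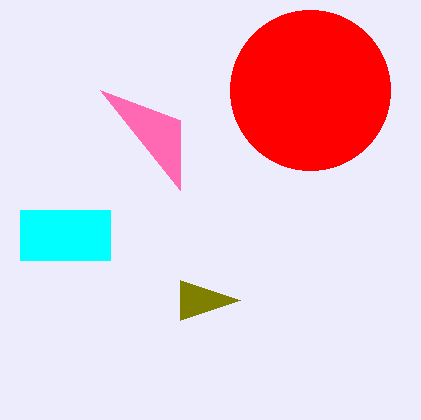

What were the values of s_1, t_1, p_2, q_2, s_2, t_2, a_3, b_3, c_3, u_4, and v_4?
s_1 = 180, t_1 = 120, p_2 = 20, q_2 = 210, s_2 = 110, t_2 = 260, a_3 = 310, b_3 = 90, c_3 = 80, u_4 = 180, v_4 = 280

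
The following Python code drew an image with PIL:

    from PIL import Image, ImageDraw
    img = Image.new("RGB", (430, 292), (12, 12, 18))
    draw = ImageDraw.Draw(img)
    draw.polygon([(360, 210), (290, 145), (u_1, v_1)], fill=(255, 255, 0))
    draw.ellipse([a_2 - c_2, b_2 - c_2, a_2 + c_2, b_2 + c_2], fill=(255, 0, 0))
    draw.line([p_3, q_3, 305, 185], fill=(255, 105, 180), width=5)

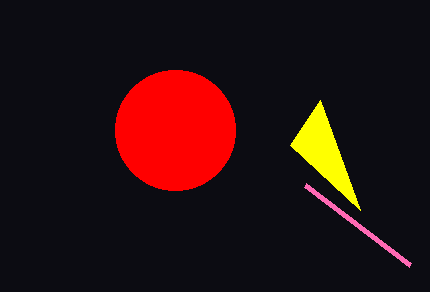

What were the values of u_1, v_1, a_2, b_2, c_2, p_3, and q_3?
u_1 = 320, v_1 = 100, a_2 = 175, b_2 = 130, c_2 = 60, p_3 = 410, q_3 = 265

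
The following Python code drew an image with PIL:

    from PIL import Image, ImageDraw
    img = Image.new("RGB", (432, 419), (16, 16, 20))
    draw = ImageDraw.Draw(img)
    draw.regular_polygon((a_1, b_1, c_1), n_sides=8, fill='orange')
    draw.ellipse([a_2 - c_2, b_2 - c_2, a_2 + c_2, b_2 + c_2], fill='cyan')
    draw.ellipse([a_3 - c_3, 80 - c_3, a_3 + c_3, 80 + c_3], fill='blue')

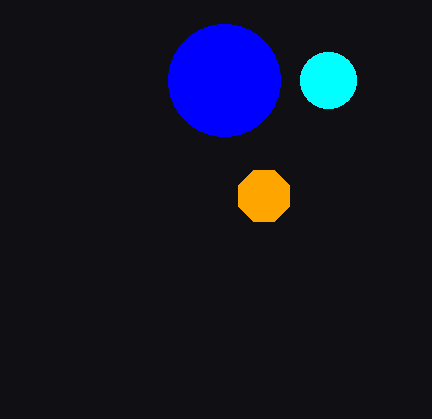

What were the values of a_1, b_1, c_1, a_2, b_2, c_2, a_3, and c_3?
a_1 = 264; b_1 = 196; c_1 = 28; a_2 = 328; b_2 = 80; c_2 = 28; a_3 = 224; c_3 = 56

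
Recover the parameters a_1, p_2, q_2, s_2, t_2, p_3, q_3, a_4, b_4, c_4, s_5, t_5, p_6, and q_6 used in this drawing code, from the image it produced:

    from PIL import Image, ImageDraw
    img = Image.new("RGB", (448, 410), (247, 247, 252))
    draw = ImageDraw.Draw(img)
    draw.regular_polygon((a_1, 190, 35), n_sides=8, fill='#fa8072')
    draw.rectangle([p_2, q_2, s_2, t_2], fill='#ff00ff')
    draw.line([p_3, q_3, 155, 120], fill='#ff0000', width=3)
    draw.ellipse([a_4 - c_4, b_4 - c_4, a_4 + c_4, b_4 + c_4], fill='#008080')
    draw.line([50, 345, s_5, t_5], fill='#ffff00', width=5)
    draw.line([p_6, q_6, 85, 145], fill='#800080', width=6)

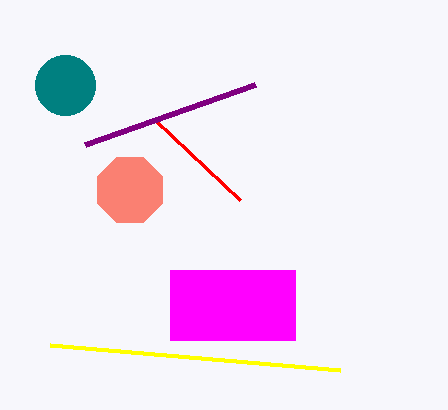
a_1 = 130; p_2 = 170; q_2 = 270; s_2 = 295; t_2 = 340; p_3 = 240; q_3 = 200; a_4 = 65; b_4 = 85; c_4 = 30; s_5 = 340; t_5 = 370; p_6 = 255; q_6 = 85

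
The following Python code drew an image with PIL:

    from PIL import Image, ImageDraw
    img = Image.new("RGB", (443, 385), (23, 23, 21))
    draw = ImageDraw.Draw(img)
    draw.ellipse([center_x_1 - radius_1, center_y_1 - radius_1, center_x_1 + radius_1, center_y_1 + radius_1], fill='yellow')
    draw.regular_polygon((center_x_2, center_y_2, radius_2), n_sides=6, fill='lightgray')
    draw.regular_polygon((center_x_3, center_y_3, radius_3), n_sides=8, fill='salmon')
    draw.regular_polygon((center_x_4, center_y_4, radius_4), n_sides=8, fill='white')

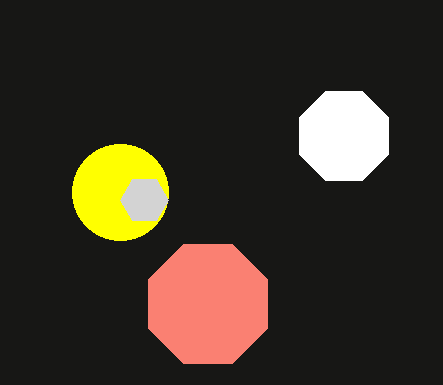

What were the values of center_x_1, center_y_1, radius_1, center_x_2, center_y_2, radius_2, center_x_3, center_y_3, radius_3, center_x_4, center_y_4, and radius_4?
center_x_1 = 120, center_y_1 = 192, radius_1 = 48, center_x_2 = 144, center_y_2 = 200, radius_2 = 24, center_x_3 = 208, center_y_3 = 304, radius_3 = 64, center_x_4 = 344, center_y_4 = 136, radius_4 = 48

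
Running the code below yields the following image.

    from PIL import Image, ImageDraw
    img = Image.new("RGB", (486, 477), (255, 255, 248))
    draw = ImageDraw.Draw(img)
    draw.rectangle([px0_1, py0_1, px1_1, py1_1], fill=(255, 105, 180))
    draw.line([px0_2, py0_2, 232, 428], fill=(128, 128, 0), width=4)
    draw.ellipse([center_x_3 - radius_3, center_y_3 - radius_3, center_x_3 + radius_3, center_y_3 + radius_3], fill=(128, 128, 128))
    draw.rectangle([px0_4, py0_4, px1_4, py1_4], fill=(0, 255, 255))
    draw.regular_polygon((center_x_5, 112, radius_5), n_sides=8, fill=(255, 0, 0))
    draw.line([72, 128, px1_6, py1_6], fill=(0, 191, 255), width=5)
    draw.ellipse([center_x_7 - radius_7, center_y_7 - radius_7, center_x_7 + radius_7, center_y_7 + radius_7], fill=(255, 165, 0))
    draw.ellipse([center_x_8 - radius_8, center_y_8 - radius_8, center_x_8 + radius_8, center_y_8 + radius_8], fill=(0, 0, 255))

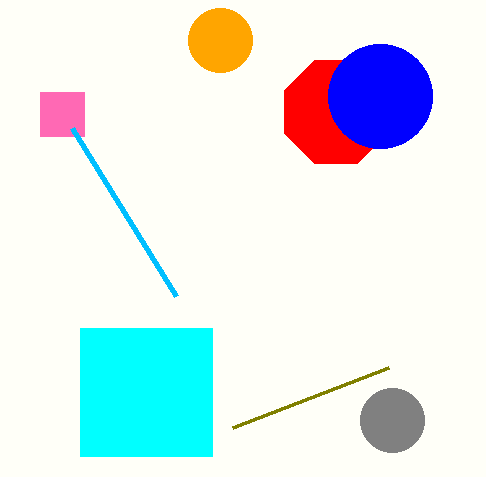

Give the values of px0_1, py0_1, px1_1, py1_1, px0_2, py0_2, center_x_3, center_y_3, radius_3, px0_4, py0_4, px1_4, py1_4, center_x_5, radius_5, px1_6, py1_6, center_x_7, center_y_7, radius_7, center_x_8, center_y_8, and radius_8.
px0_1 = 40
py0_1 = 92
px1_1 = 84
py1_1 = 136
px0_2 = 388
py0_2 = 368
center_x_3 = 392
center_y_3 = 420
radius_3 = 32
px0_4 = 80
py0_4 = 328
px1_4 = 212
py1_4 = 456
center_x_5 = 336
radius_5 = 56
px1_6 = 176
py1_6 = 296
center_x_7 = 220
center_y_7 = 40
radius_7 = 32
center_x_8 = 380
center_y_8 = 96
radius_8 = 52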